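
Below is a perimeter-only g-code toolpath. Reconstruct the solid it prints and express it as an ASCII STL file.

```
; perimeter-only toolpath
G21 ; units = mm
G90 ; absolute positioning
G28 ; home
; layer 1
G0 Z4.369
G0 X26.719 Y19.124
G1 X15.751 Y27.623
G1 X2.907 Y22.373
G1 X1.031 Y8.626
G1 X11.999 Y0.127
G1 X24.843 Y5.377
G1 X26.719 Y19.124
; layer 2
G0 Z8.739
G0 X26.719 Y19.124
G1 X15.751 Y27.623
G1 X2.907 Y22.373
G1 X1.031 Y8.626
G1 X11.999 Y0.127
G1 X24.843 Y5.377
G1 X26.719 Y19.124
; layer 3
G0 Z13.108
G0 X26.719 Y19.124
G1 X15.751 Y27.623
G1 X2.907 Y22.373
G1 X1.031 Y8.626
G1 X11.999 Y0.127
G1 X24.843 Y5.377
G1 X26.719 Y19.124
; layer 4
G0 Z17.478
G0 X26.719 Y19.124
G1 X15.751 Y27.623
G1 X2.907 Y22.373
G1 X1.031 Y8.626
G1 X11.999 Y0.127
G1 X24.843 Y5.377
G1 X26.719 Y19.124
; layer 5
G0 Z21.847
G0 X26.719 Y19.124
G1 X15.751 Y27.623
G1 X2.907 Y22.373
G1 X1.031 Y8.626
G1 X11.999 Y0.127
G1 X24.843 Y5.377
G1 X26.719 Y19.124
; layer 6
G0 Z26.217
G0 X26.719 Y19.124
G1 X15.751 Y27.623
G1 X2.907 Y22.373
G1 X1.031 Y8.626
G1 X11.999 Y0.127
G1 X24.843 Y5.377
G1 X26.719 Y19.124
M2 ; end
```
solid part
  facet normal 0.0000 0.0000 -1.0000
    outer loop
      vertex 2.907 22.373 0.000
      vertex 15.751 27.623 0.000
      vertex 26.719 19.124 0.000
    endloop
  endfacet
  facet normal 0.0000 0.0000 -1.0000
    outer loop
      vertex 1.031 8.626 0.000
      vertex 2.907 22.373 0.000
      vertex 26.719 19.124 0.000
    endloop
  endfacet
  facet normal 0.0000 0.0000 -1.0000
    outer loop
      vertex 11.999 0.127 0.000
      vertex 1.031 8.626 0.000
      vertex 26.719 19.124 0.000
    endloop
  endfacet
  facet normal 0.0000 0.0000 -1.0000
    outer loop
      vertex 24.843 5.377 0.000
      vertex 11.999 0.127 0.000
      vertex 26.719 19.124 0.000
    endloop
  endfacet
  facet normal 0.0000 0.0000 1.0000
    outer loop
      vertex 26.719 19.124 26.217
      vertex 15.751 27.623 26.217
      vertex 2.907 22.373 26.217
    endloop
  endfacet
  facet normal 0.0000 0.0000 1.0000
    outer loop
      vertex 26.719 19.124 26.217
      vertex 2.907 22.373 26.217
      vertex 1.031 8.626 26.217
    endloop
  endfacet
  facet normal 0.0000 0.0000 1.0000
    outer loop
      vertex 26.719 19.124 26.217
      vertex 1.031 8.626 26.217
      vertex 11.999 0.127 26.217
    endloop
  endfacet
  facet normal 0.0000 0.0000 1.0000
    outer loop
      vertex 26.719 19.124 26.217
      vertex 11.999 0.127 26.217
      vertex 24.843 5.377 26.217
    endloop
  endfacet
  facet normal 0.6125 0.7905 0.0000
    outer loop
      vertex 26.719 19.124 0.000
      vertex 15.751 27.623 0.000
      vertex 15.751 27.623 26.217
    endloop
  endfacet
  facet normal 0.6125 0.7905 0.0000
    outer loop
      vertex 26.719 19.124 0.000
      vertex 15.751 27.623 26.217
      vertex 26.719 19.124 26.217
    endloop
  endfacet
  facet normal -0.3784 0.9257 0.0000
    outer loop
      vertex 15.751 27.623 0.000
      vertex 2.907 22.373 0.000
      vertex 2.907 22.373 26.217
    endloop
  endfacet
  facet normal -0.3784 0.9257 0.0000
    outer loop
      vertex 15.751 27.623 0.000
      vertex 2.907 22.373 26.217
      vertex 15.751 27.623 26.217
    endloop
  endfacet
  facet normal -0.9908 0.1352 0.0000
    outer loop
      vertex 2.907 22.373 0.000
      vertex 1.031 8.626 0.000
      vertex 1.031 8.626 26.217
    endloop
  endfacet
  facet normal -0.9908 0.1352 0.0000
    outer loop
      vertex 2.907 22.373 0.000
      vertex 1.031 8.626 26.217
      vertex 2.907 22.373 26.217
    endloop
  endfacet
  facet normal -0.6125 -0.7905 0.0000
    outer loop
      vertex 1.031 8.626 0.000
      vertex 11.999 0.127 0.000
      vertex 11.999 0.127 26.217
    endloop
  endfacet
  facet normal -0.6125 -0.7905 0.0000
    outer loop
      vertex 1.031 8.626 0.000
      vertex 11.999 0.127 26.217
      vertex 1.031 8.626 26.217
    endloop
  endfacet
  facet normal 0.3784 -0.9257 0.0000
    outer loop
      vertex 11.999 0.127 0.000
      vertex 24.843 5.377 0.000
      vertex 24.843 5.377 26.217
    endloop
  endfacet
  facet normal 0.3784 -0.9257 0.0000
    outer loop
      vertex 11.999 0.127 0.000
      vertex 24.843 5.377 26.217
      vertex 11.999 0.127 26.217
    endloop
  endfacet
  facet normal 0.9908 -0.1352 0.0000
    outer loop
      vertex 24.843 5.377 0.000
      vertex 26.719 19.124 0.000
      vertex 26.719 19.124 26.217
    endloop
  endfacet
  facet normal 0.9908 -0.1352 0.0000
    outer loop
      vertex 24.843 5.377 0.000
      vertex 26.719 19.124 26.217
      vertex 24.843 5.377 26.217
    endloop
  endfacet
endsolid part

The G0 Z moves step by Δz≈4.369 mm. Every layer's G1 loop is the same polygon, so the solid is a straight extrusion of it from z=0 to z≈26.2. Closing with flat bottom and top caps and triangulating gives 20 facets — a regular 6-sided prism (a cylinder approximated with 6 flat sides), circumscribed radius ≈ 13.9 mm, height ≈ 26.2 mm.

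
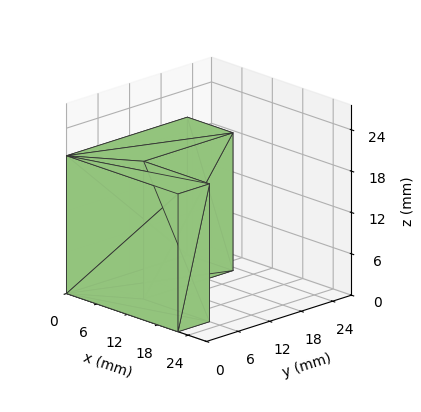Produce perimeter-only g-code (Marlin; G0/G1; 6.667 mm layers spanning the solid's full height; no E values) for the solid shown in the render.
Reading the render: the shape is an L-shaped prism: outer 22 × 23 mm, arm thicknesses ≈ 6 mm (horizontal) and 9 mm (vertical), extruded 20 mm in z (dimensions read to the nearest mm from the axis ticks). For the g-code, the solid's height is divided into equal slices at the stated Δz and each level perimeter traced with G1 moves after a G0 lift.

; perimeter-only toolpath
G21 ; units = mm
G90 ; absolute positioning
G28 ; home
; layer 1
G0 Z6.667
G0 X0.000 Y0.000
G1 X22.000 Y0.000
G1 X22.000 Y6.000
G1 X9.000 Y6.000
G1 X9.000 Y23.000
G1 X0.000 Y23.000
G1 X0.000 Y0.000
; layer 2
G0 Z13.333
G0 X0.000 Y0.000
G1 X22.000 Y0.000
G1 X22.000 Y6.000
G1 X9.000 Y6.000
G1 X9.000 Y23.000
G1 X0.000 Y23.000
G1 X0.000 Y0.000
; layer 3
G0 Z20.000
G0 X0.000 Y0.000
G1 X22.000 Y0.000
G1 X22.000 Y6.000
G1 X9.000 Y6.000
G1 X9.000 Y23.000
G1 X0.000 Y23.000
G1 X0.000 Y0.000
M2 ; end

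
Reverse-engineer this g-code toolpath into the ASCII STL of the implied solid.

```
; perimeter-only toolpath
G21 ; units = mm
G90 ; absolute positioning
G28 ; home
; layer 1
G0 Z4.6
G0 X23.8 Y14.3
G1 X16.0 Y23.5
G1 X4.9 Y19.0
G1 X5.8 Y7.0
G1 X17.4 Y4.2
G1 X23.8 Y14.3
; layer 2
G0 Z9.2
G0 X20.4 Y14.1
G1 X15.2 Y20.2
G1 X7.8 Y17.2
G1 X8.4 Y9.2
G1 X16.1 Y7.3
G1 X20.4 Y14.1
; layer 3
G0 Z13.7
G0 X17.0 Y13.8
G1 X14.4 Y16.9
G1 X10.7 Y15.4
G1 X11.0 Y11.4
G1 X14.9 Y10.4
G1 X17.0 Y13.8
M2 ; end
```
solid part
  facet normal 0.0000 0.0000 -1.0000
    outer loop
      vertex 2.0 20.8 0.0
      vertex 16.8 26.8 0.0
      vertex 27.2 14.6 0.0
    endloop
  endfacet
  facet normal 0.0000 0.0000 -1.0000
    outer loop
      vertex 3.2 4.8 0.0
      vertex 2.0 20.8 0.0
      vertex 27.2 14.6 0.0
    endloop
  endfacet
  facet normal 0.0000 0.0000 -1.0000
    outer loop
      vertex 18.7 1.0 0.0
      vertex 3.2 4.8 0.0
      vertex 27.2 14.6 0.0
    endloop
  endfacet
  facet normal 0.6523 0.5560 0.5151
    outer loop
      vertex 27.2 14.6 0.0
      vertex 16.8 26.8 0.0
      vertex 13.6 13.6 18.3
    endloop
  endfacet
  facet normal -0.3218 0.7937 0.5162
    outer loop
      vertex 16.8 26.8 0.0
      vertex 2.0 20.8 0.0
      vertex 13.6 13.6 18.3
    endloop
  endfacet
  facet normal -0.8541 -0.0641 0.5162
    outer loop
      vertex 2.0 20.8 0.0
      vertex 3.2 4.8 0.0
      vertex 13.6 13.6 18.3
    endloop
  endfacet
  facet normal -0.2040 -0.8320 0.5160
    outer loop
      vertex 3.2 4.8 0.0
      vertex 18.7 1.0 0.0
      vertex 13.6 13.6 18.3
    endloop
  endfacet
  facet normal 0.7268 -0.4542 0.5153
    outer loop
      vertex 18.7 1.0 0.0
      vertex 27.2 14.6 0.0
      vertex 13.6 13.6 18.3
    endloop
  endfacet
endsolid part

The G0 Z moves step by Δz≈4.6 mm. The G1 loops shrink linearly with z, so the solid tapers from its base footprint up to z≈18.3. Closing with a flat bottom cap and the tapered top and triangulating gives 8 facets — a regular 5-sided pyramid, base circumscribed radius ≈ 13.6 mm, apex at z ≈ 18.3 mm.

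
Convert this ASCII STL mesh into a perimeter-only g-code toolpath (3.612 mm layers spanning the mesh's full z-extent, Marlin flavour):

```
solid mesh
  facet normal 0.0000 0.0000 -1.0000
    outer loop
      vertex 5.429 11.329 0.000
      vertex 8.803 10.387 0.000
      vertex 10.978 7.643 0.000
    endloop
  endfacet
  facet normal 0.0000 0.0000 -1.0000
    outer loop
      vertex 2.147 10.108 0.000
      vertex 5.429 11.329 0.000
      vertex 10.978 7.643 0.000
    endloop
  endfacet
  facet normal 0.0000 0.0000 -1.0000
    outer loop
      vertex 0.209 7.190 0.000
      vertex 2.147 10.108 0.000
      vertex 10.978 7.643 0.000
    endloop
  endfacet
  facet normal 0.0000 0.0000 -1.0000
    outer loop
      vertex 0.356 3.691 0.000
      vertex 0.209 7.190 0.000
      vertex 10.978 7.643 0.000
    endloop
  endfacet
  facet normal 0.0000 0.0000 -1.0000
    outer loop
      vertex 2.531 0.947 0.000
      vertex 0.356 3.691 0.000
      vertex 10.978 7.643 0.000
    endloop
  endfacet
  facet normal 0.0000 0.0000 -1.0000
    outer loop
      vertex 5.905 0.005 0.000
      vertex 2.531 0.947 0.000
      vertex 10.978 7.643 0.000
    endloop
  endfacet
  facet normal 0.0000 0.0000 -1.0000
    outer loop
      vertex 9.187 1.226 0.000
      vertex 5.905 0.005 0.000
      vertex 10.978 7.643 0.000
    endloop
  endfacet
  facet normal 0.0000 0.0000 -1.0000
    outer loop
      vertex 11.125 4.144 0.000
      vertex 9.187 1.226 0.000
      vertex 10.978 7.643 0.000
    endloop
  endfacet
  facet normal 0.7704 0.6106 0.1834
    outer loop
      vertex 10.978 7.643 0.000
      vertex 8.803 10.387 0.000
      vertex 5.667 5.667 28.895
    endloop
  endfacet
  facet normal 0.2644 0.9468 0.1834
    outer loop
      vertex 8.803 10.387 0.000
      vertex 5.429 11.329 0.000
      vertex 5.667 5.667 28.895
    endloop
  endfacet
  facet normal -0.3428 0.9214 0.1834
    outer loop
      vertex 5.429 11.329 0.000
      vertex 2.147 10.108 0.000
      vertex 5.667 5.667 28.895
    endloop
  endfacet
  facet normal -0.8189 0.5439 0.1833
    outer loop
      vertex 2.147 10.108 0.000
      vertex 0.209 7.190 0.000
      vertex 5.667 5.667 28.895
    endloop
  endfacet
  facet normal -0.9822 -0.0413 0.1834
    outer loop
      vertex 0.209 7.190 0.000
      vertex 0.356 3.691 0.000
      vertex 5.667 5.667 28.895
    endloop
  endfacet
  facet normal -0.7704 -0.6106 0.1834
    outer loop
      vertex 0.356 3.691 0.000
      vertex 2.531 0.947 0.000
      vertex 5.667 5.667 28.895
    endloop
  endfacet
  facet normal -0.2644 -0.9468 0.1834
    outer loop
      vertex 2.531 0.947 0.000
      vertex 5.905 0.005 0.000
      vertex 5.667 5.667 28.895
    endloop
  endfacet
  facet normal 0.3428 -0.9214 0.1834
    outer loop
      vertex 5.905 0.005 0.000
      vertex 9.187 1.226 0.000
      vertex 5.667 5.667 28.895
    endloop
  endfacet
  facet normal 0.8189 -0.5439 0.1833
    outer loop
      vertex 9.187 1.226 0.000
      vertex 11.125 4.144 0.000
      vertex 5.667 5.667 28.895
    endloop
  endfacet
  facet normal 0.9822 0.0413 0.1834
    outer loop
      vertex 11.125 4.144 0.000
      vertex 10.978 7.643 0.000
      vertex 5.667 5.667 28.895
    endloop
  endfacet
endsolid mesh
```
; perimeter-only toolpath
G21 ; units = mm
G90 ; absolute positioning
G28 ; home
; layer 1
G0 Z3.612
G0 X10.314 Y7.396
G1 X8.411 Y9.797
G1 X5.459 Y10.621
G1 X2.587 Y9.553
G1 X0.891 Y7.000
G1 X1.020 Y3.938
G1 X2.923 Y1.537
G1 X5.875 Y0.713
G1 X8.747 Y1.781
G1 X10.443 Y4.334
G1 X10.314 Y7.396
; layer 2
G0 Z7.224
G0 X9.650 Y7.149
G1 X8.019 Y9.207
G1 X5.489 Y9.914
G1 X3.027 Y8.998
G1 X1.573 Y6.809
G1 X1.684 Y4.185
G1 X3.315 Y2.127
G1 X5.845 Y1.420
G1 X8.307 Y2.336
G1 X9.761 Y4.525
G1 X9.650 Y7.149
; layer 3
G0 Z10.836
G0 X8.986 Y6.902
G1 X7.627 Y8.617
G1 X5.518 Y9.206
G1 X3.467 Y8.443
G1 X2.256 Y6.619
G1 X2.348 Y4.432
G1 X3.707 Y2.717
G1 X5.816 Y2.128
G1 X7.867 Y2.891
G1 X9.078 Y4.715
G1 X8.986 Y6.902
; layer 4
G0 Z14.447
G0 X8.322 Y6.655
G1 X7.235 Y8.027
G1 X5.548 Y8.498
G1 X3.907 Y7.888
G1 X2.938 Y6.428
G1 X3.011 Y4.679
G1 X4.099 Y3.307
G1 X5.786 Y2.836
G1 X7.427 Y3.446
G1 X8.396 Y4.905
G1 X8.322 Y6.655
; layer 5
G0 Z18.059
G0 X7.659 Y6.408
G1 X6.843 Y7.437
G1 X5.578 Y7.790
G1 X4.347 Y7.332
G1 X3.620 Y6.238
G1 X3.675 Y4.926
G1 X4.491 Y3.897
G1 X5.756 Y3.544
G1 X6.987 Y4.002
G1 X7.714 Y5.096
G1 X7.659 Y6.408
; layer 6
G0 Z21.671
G0 X6.995 Y6.161
G1 X6.451 Y6.847
G1 X5.607 Y7.082
G1 X4.787 Y6.777
G1 X4.302 Y6.048
G1 X4.339 Y5.173
G1 X4.883 Y4.487
G1 X5.726 Y4.251
G1 X6.547 Y4.557
G1 X7.031 Y5.286
G1 X6.995 Y6.161
; layer 7
G0 Z25.283
G0 X6.331 Y5.914
G1 X6.059 Y6.257
G1 X5.637 Y6.375
G1 X5.227 Y6.222
G1 X4.985 Y5.857
G1 X5.003 Y5.420
G1 X5.275 Y5.077
G1 X5.697 Y4.959
G1 X6.107 Y5.112
G1 X6.349 Y5.477
G1 X6.331 Y5.914
M2 ; end

The solid is a regular 10-sided pyramid, base circumscribed radius ≈ 5.67 mm, apex at z ≈ 28.9 mm. Slicing at Δz = 3.612 mm — 8 equal slices spanning the solid's height, so layer i sits at z = i·h/8 — gives 7 non-empty perimeters. Each is a 10-segment closed polygon; G0 lifts to the layer z and rapids to the start vertex, then G1 traces the edges. The cross-section shrinks linearly with z (the slice at the apex is degenerate and omitted).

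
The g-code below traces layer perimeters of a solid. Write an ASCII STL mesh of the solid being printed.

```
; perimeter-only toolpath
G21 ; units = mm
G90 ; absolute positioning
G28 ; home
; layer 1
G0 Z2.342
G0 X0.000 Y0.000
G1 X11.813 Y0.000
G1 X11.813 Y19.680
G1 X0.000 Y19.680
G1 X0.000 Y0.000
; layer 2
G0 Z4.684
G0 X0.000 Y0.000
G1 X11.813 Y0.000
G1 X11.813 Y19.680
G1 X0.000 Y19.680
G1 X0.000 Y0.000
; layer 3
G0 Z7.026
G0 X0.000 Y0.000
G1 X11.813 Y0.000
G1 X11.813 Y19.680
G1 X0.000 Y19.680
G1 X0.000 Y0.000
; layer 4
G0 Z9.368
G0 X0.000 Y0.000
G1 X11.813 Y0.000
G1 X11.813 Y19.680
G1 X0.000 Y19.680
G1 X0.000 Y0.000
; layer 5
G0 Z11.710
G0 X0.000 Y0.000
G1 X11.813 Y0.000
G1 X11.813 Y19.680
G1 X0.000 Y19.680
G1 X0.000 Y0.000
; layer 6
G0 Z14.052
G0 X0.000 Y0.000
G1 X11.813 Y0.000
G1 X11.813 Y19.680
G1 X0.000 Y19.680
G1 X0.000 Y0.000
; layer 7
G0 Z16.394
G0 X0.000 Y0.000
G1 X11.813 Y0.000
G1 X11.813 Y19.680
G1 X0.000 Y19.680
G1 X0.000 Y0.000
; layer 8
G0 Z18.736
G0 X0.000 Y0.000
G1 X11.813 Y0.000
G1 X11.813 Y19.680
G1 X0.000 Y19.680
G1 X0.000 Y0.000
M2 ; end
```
solid part
  facet normal 0.0000 0.0000 -1.0000
    outer loop
      vertex 11.813 19.680 0.000
      vertex 11.813 0.000 0.000
      vertex 0.000 0.000 0.000
    endloop
  endfacet
  facet normal 0.0000 0.0000 -1.0000
    outer loop
      vertex 0.000 19.680 0.000
      vertex 11.813 19.680 0.000
      vertex 0.000 0.000 0.000
    endloop
  endfacet
  facet normal 0.0000 0.0000 1.0000
    outer loop
      vertex 0.000 0.000 18.736
      vertex 11.813 0.000 18.736
      vertex 11.813 19.680 18.736
    endloop
  endfacet
  facet normal 0.0000 0.0000 1.0000
    outer loop
      vertex 0.000 0.000 18.736
      vertex 11.813 19.680 18.736
      vertex 0.000 19.680 18.736
    endloop
  endfacet
  facet normal 0.0000 -1.0000 0.0000
    outer loop
      vertex 0.000 0.000 0.000
      vertex 11.813 0.000 0.000
      vertex 11.813 0.000 18.736
    endloop
  endfacet
  facet normal 0.0000 -1.0000 0.0000
    outer loop
      vertex 0.000 0.000 0.000
      vertex 11.813 0.000 18.736
      vertex 0.000 0.000 18.736
    endloop
  endfacet
  facet normal 0.0000 1.0000 0.0000
    outer loop
      vertex 11.813 19.680 18.736
      vertex 11.813 19.680 0.000
      vertex 0.000 19.680 0.000
    endloop
  endfacet
  facet normal 0.0000 1.0000 0.0000
    outer loop
      vertex 0.000 19.680 18.736
      vertex 11.813 19.680 18.736
      vertex 0.000 19.680 0.000
    endloop
  endfacet
  facet normal -1.0000 0.0000 0.0000
    outer loop
      vertex 0.000 19.680 18.736
      vertex 0.000 19.680 0.000
      vertex 0.000 0.000 0.000
    endloop
  endfacet
  facet normal -1.0000 0.0000 0.0000
    outer loop
      vertex 0.000 0.000 18.736
      vertex 0.000 19.680 18.736
      vertex 0.000 0.000 0.000
    endloop
  endfacet
  facet normal 1.0000 0.0000 0.0000
    outer loop
      vertex 11.813 0.000 0.000
      vertex 11.813 19.680 0.000
      vertex 11.813 19.680 18.736
    endloop
  endfacet
  facet normal 1.0000 0.0000 0.0000
    outer loop
      vertex 11.813 0.000 0.000
      vertex 11.813 19.680 18.736
      vertex 11.813 0.000 18.736
    endloop
  endfacet
endsolid part

The G0 Z moves step by Δz≈2.342 mm. Every layer's G1 loop is the same polygon, so the solid is a straight extrusion of it from z=0 to z≈18.7. Closing with flat bottom and top caps and triangulating gives 12 facets — a rectangular box, roughly 11.8 × 19.7 mm footprint and 18.7 mm tall.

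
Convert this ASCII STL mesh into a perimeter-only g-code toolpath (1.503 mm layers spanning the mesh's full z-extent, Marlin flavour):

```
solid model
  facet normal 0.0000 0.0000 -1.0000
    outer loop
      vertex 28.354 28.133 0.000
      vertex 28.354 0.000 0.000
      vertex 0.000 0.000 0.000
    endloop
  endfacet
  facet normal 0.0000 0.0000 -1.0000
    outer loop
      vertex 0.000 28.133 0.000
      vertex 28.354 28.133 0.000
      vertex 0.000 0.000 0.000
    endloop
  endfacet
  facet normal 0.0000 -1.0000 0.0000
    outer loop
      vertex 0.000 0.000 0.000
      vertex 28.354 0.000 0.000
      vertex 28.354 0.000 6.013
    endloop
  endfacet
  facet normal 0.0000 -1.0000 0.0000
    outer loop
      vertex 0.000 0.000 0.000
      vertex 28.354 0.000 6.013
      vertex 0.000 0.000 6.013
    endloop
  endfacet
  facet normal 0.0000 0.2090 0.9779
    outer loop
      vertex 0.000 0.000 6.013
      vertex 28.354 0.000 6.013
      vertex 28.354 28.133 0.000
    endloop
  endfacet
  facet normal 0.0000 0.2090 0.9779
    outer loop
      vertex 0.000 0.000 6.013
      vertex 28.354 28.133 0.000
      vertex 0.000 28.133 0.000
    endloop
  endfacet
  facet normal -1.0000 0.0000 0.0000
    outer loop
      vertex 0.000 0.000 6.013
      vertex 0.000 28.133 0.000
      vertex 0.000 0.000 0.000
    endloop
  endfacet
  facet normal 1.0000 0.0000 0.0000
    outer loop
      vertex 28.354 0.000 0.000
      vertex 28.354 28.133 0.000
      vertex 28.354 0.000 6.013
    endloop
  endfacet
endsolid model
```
; perimeter-only toolpath
G21 ; units = mm
G90 ; absolute positioning
G28 ; home
; layer 1
G0 Z1.503
G0 X0.000 Y0.000
G1 X28.354 Y0.000
G1 X28.354 Y21.100
G1 X0.000 Y21.100
G1 X0.000 Y0.000
; layer 2
G0 Z3.006
G0 X0.000 Y0.000
G1 X28.354 Y0.000
G1 X28.354 Y14.066
G1 X0.000 Y14.066
G1 X0.000 Y0.000
; layer 3
G0 Z4.510
G0 X0.000 Y0.000
G1 X28.354 Y0.000
G1 X28.354 Y7.033
G1 X0.000 Y7.033
G1 X0.000 Y0.000
M2 ; end

The solid is a wedge (ramp): 28.4 × 28.1 mm base, rising to 6.01 mm along the y=0 edge and sloping linearly to z=0 at y=28.1. Slicing at Δz = 1.503 mm — 4 equal slices spanning the solid's height, so layer i sits at z = i·h/4 — gives 3 non-empty perimeters. Each is a 4-segment closed polygon; G0 lifts to the layer z and rapids to the start vertex, then G1 traces the edges. The cross-section shrinks linearly with z (the slice at the apex is degenerate and omitted).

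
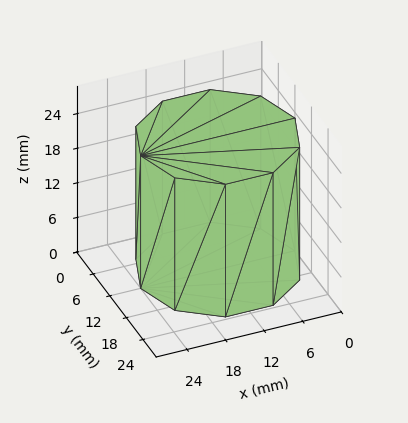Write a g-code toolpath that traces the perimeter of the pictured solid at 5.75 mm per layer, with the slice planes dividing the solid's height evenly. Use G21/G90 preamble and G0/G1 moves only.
Reading the render: the shape is a regular 10-sided prism (a cylinder approximated with 10 flat sides), circumscribed radius ≈ 12 mm, height ≈ 23 mm (dimensions read to the nearest mm from the axis ticks). For the g-code, the solid's height is divided into equal slices at the stated Δz and each level perimeter traced with G1 moves after a G0 lift.

; perimeter-only toolpath
G21 ; units = mm
G90 ; absolute positioning
G28 ; home
; layer 1
G0 Z5.75
G0 X24.00 Y12.00
G1 X21.71 Y19.05
G1 X15.71 Y23.41
G1 X8.29 Y23.41
G1 X2.29 Y19.05
G1 X0.00 Y12.00
G1 X2.29 Y4.95
G1 X8.29 Y0.59
G1 X15.71 Y0.59
G1 X21.71 Y4.95
G1 X24.00 Y12.00
; layer 2
G0 Z11.50
G0 X24.00 Y12.00
G1 X21.71 Y19.05
G1 X15.71 Y23.41
G1 X8.29 Y23.41
G1 X2.29 Y19.05
G1 X0.00 Y12.00
G1 X2.29 Y4.95
G1 X8.29 Y0.59
G1 X15.71 Y0.59
G1 X21.71 Y4.95
G1 X24.00 Y12.00
; layer 3
G0 Z17.25
G0 X24.00 Y12.00
G1 X21.71 Y19.05
G1 X15.71 Y23.41
G1 X8.29 Y23.41
G1 X2.29 Y19.05
G1 X0.00 Y12.00
G1 X2.29 Y4.95
G1 X8.29 Y0.59
G1 X15.71 Y0.59
G1 X21.71 Y4.95
G1 X24.00 Y12.00
; layer 4
G0 Z23.00
G0 X24.00 Y12.00
G1 X21.71 Y19.05
G1 X15.71 Y23.41
G1 X8.29 Y23.41
G1 X2.29 Y19.05
G1 X0.00 Y12.00
G1 X2.29 Y4.95
G1 X8.29 Y0.59
G1 X15.71 Y0.59
G1 X21.71 Y4.95
G1 X24.00 Y12.00
M2 ; end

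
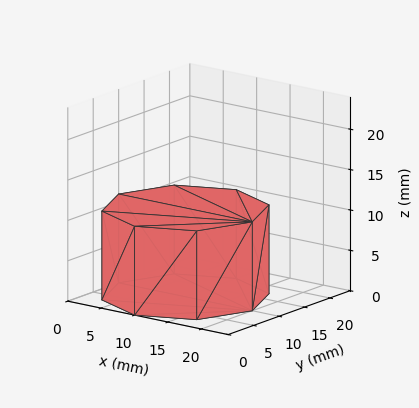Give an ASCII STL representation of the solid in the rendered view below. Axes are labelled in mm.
Reading the render: the shape is a regular 8-sided prism (a cylinder approximated with 8 flat sides), circumscribed radius ≈ 10 mm, height ≈ 11 mm (dimensions read to the nearest mm from the axis ticks). For the STL, each face is triangulated and given an outward normal.

solid part
  facet normal 0.0000 0.0000 -1.0000
    outer loop
      vertex 10.0 20.0 0.0
      vertex 17.1 17.1 0.0
      vertex 20.0 10.0 0.0
    endloop
  endfacet
  facet normal 0.0000 0.0000 -1.0000
    outer loop
      vertex 2.9 17.1 0.0
      vertex 10.0 20.0 0.0
      vertex 20.0 10.0 0.0
    endloop
  endfacet
  facet normal 0.0000 0.0000 -1.0000
    outer loop
      vertex 0.0 10.0 0.0
      vertex 2.9 17.1 0.0
      vertex 20.0 10.0 0.0
    endloop
  endfacet
  facet normal 0.0000 0.0000 -1.0000
    outer loop
      vertex 2.9 2.9 0.0
      vertex 0.0 10.0 0.0
      vertex 20.0 10.0 0.0
    endloop
  endfacet
  facet normal 0.0000 0.0000 -1.0000
    outer loop
      vertex 10.0 0.0 0.0
      vertex 2.9 2.9 0.0
      vertex 20.0 10.0 0.0
    endloop
  endfacet
  facet normal 0.0000 0.0000 -1.0000
    outer loop
      vertex 17.1 2.9 0.0
      vertex 10.0 0.0 0.0
      vertex 20.0 10.0 0.0
    endloop
  endfacet
  facet normal 0.0000 0.0000 1.0000
    outer loop
      vertex 20.0 10.0 11.0
      vertex 17.1 17.1 11.0
      vertex 10.0 20.0 11.0
    endloop
  endfacet
  facet normal 0.0000 0.0000 1.0000
    outer loop
      vertex 20.0 10.0 11.0
      vertex 10.0 20.0 11.0
      vertex 2.9 17.1 11.0
    endloop
  endfacet
  facet normal 0.0000 0.0000 1.0000
    outer loop
      vertex 20.0 10.0 11.0
      vertex 2.9 17.1 11.0
      vertex 0.0 10.0 11.0
    endloop
  endfacet
  facet normal 0.0000 0.0000 1.0000
    outer loop
      vertex 20.0 10.0 11.0
      vertex 0.0 10.0 11.0
      vertex 2.9 2.9 11.0
    endloop
  endfacet
  facet normal 0.0000 0.0000 1.0000
    outer loop
      vertex 20.0 10.0 11.0
      vertex 2.9 2.9 11.0
      vertex 10.0 0.0 11.0
    endloop
  endfacet
  facet normal 0.0000 0.0000 1.0000
    outer loop
      vertex 20.0 10.0 11.0
      vertex 10.0 0.0 11.0
      vertex 17.1 2.9 11.0
    endloop
  endfacet
  facet normal 0.9258 0.3781 0.0000
    outer loop
      vertex 20.0 10.0 0.0
      vertex 17.1 17.1 0.0
      vertex 17.1 17.1 11.0
    endloop
  endfacet
  facet normal 0.9258 0.3781 0.0000
    outer loop
      vertex 20.0 10.0 0.0
      vertex 17.1 17.1 11.0
      vertex 20.0 10.0 11.0
    endloop
  endfacet
  facet normal 0.3781 0.9258 0.0000
    outer loop
      vertex 17.1 17.1 0.0
      vertex 10.0 20.0 0.0
      vertex 10.0 20.0 11.0
    endloop
  endfacet
  facet normal 0.3781 0.9258 0.0000
    outer loop
      vertex 17.1 17.1 0.0
      vertex 10.0 20.0 11.0
      vertex 17.1 17.1 11.0
    endloop
  endfacet
  facet normal -0.3781 0.9258 0.0000
    outer loop
      vertex 10.0 20.0 0.0
      vertex 2.9 17.1 0.0
      vertex 2.9 17.1 11.0
    endloop
  endfacet
  facet normal -0.3781 0.9258 0.0000
    outer loop
      vertex 10.0 20.0 0.0
      vertex 2.9 17.1 11.0
      vertex 10.0 20.0 11.0
    endloop
  endfacet
  facet normal -0.9258 0.3781 0.0000
    outer loop
      vertex 2.9 17.1 0.0
      vertex 0.0 10.0 0.0
      vertex 0.0 10.0 11.0
    endloop
  endfacet
  facet normal -0.9258 0.3781 0.0000
    outer loop
      vertex 2.9 17.1 0.0
      vertex 0.0 10.0 11.0
      vertex 2.9 17.1 11.0
    endloop
  endfacet
  facet normal -0.9258 -0.3781 0.0000
    outer loop
      vertex 0.0 10.0 0.0
      vertex 2.9 2.9 0.0
      vertex 2.9 2.9 11.0
    endloop
  endfacet
  facet normal -0.9258 -0.3781 0.0000
    outer loop
      vertex 0.0 10.0 0.0
      vertex 2.9 2.9 11.0
      vertex 0.0 10.0 11.0
    endloop
  endfacet
  facet normal -0.3781 -0.9258 0.0000
    outer loop
      vertex 2.9 2.9 0.0
      vertex 10.0 0.0 0.0
      vertex 10.0 0.0 11.0
    endloop
  endfacet
  facet normal -0.3781 -0.9258 0.0000
    outer loop
      vertex 2.9 2.9 0.0
      vertex 10.0 0.0 11.0
      vertex 2.9 2.9 11.0
    endloop
  endfacet
  facet normal 0.3781 -0.9258 0.0000
    outer loop
      vertex 10.0 0.0 0.0
      vertex 17.1 2.9 0.0
      vertex 17.1 2.9 11.0
    endloop
  endfacet
  facet normal 0.3781 -0.9258 0.0000
    outer loop
      vertex 10.0 0.0 0.0
      vertex 17.1 2.9 11.0
      vertex 10.0 0.0 11.0
    endloop
  endfacet
  facet normal 0.9258 -0.3781 0.0000
    outer loop
      vertex 17.1 2.9 0.0
      vertex 20.0 10.0 0.0
      vertex 20.0 10.0 11.0
    endloop
  endfacet
  facet normal 0.9258 -0.3781 0.0000
    outer loop
      vertex 17.1 2.9 0.0
      vertex 20.0 10.0 11.0
      vertex 17.1 2.9 11.0
    endloop
  endfacet
endsolid part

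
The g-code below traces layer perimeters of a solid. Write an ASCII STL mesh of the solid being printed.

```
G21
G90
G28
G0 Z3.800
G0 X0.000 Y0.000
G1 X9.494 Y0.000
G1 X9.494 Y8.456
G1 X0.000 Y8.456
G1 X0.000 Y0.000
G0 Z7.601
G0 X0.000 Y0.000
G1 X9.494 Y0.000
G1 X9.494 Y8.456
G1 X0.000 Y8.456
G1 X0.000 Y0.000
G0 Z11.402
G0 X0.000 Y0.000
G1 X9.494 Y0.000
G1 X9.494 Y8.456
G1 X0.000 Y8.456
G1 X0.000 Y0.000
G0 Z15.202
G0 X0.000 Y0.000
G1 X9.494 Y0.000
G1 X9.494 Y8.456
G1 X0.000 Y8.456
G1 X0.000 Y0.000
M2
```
solid part
  facet normal 0.0000 0.0000 -1.0000
    outer loop
      vertex 9.494 8.456 0.000
      vertex 9.494 0.000 0.000
      vertex 0.000 0.000 0.000
    endloop
  endfacet
  facet normal 0.0000 0.0000 -1.0000
    outer loop
      vertex 0.000 8.456 0.000
      vertex 9.494 8.456 0.000
      vertex 0.000 0.000 0.000
    endloop
  endfacet
  facet normal 0.0000 0.0000 1.0000
    outer loop
      vertex 0.000 0.000 15.202
      vertex 9.494 0.000 15.202
      vertex 9.494 8.456 15.202
    endloop
  endfacet
  facet normal 0.0000 0.0000 1.0000
    outer loop
      vertex 0.000 0.000 15.202
      vertex 9.494 8.456 15.202
      vertex 0.000 8.456 15.202
    endloop
  endfacet
  facet normal 0.0000 -1.0000 0.0000
    outer loop
      vertex 0.000 0.000 0.000
      vertex 9.494 0.000 0.000
      vertex 9.494 0.000 15.202
    endloop
  endfacet
  facet normal 0.0000 -1.0000 0.0000
    outer loop
      vertex 0.000 0.000 0.000
      vertex 9.494 0.000 15.202
      vertex 0.000 0.000 15.202
    endloop
  endfacet
  facet normal 0.0000 1.0000 0.0000
    outer loop
      vertex 9.494 8.456 15.202
      vertex 9.494 8.456 0.000
      vertex 0.000 8.456 0.000
    endloop
  endfacet
  facet normal 0.0000 1.0000 0.0000
    outer loop
      vertex 0.000 8.456 15.202
      vertex 9.494 8.456 15.202
      vertex 0.000 8.456 0.000
    endloop
  endfacet
  facet normal -1.0000 0.0000 0.0000
    outer loop
      vertex 0.000 8.456 15.202
      vertex 0.000 8.456 0.000
      vertex 0.000 0.000 0.000
    endloop
  endfacet
  facet normal -1.0000 0.0000 0.0000
    outer loop
      vertex 0.000 0.000 15.202
      vertex 0.000 8.456 15.202
      vertex 0.000 0.000 0.000
    endloop
  endfacet
  facet normal 1.0000 0.0000 0.0000
    outer loop
      vertex 9.494 0.000 0.000
      vertex 9.494 8.456 0.000
      vertex 9.494 8.456 15.202
    endloop
  endfacet
  facet normal 1.0000 0.0000 0.0000
    outer loop
      vertex 9.494 0.000 0.000
      vertex 9.494 8.456 15.202
      vertex 9.494 0.000 15.202
    endloop
  endfacet
endsolid part

The G0 Z moves step by Δz≈3.800 mm. Every layer's G1 loop is the same polygon, so the solid is a straight extrusion of it from z=0 to z≈15.2. Closing with flat bottom and top caps and triangulating gives 12 facets — a rectangular box, roughly 9.49 × 8.46 mm footprint and 15.2 mm tall.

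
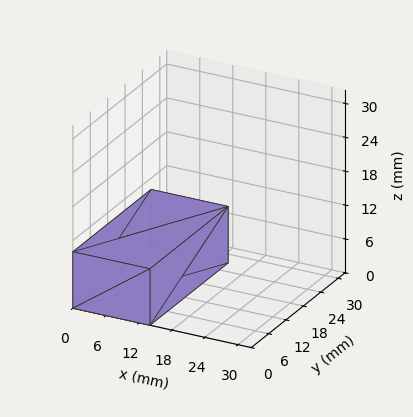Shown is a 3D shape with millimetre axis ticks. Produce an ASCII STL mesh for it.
Reading the render: the shape is a rectangular box, roughly 14 × 27 mm footprint and 10 mm tall (dimensions read to the nearest mm from the axis ticks). For the STL, each face is triangulated and given an outward normal.

solid part
  facet normal 0.0000 0.0000 -1.0000
    outer loop
      vertex 14.00 27.00 0.00
      vertex 14.00 0.00 0.00
      vertex 0.00 0.00 0.00
    endloop
  endfacet
  facet normal 0.0000 0.0000 -1.0000
    outer loop
      vertex 0.00 27.00 0.00
      vertex 14.00 27.00 0.00
      vertex 0.00 0.00 0.00
    endloop
  endfacet
  facet normal 0.0000 0.0000 1.0000
    outer loop
      vertex 0.00 0.00 10.00
      vertex 14.00 0.00 10.00
      vertex 14.00 27.00 10.00
    endloop
  endfacet
  facet normal 0.0000 0.0000 1.0000
    outer loop
      vertex 0.00 0.00 10.00
      vertex 14.00 27.00 10.00
      vertex 0.00 27.00 10.00
    endloop
  endfacet
  facet normal 0.0000 -1.0000 0.0000
    outer loop
      vertex 0.00 0.00 0.00
      vertex 14.00 0.00 0.00
      vertex 14.00 0.00 10.00
    endloop
  endfacet
  facet normal 0.0000 -1.0000 0.0000
    outer loop
      vertex 0.00 0.00 0.00
      vertex 14.00 0.00 10.00
      vertex 0.00 0.00 10.00
    endloop
  endfacet
  facet normal 0.0000 1.0000 0.0000
    outer loop
      vertex 14.00 27.00 10.00
      vertex 14.00 27.00 0.00
      vertex 0.00 27.00 0.00
    endloop
  endfacet
  facet normal 0.0000 1.0000 0.0000
    outer loop
      vertex 0.00 27.00 10.00
      vertex 14.00 27.00 10.00
      vertex 0.00 27.00 0.00
    endloop
  endfacet
  facet normal -1.0000 0.0000 0.0000
    outer loop
      vertex 0.00 27.00 10.00
      vertex 0.00 27.00 0.00
      vertex 0.00 0.00 0.00
    endloop
  endfacet
  facet normal -1.0000 0.0000 0.0000
    outer loop
      vertex 0.00 0.00 10.00
      vertex 0.00 27.00 10.00
      vertex 0.00 0.00 0.00
    endloop
  endfacet
  facet normal 1.0000 0.0000 0.0000
    outer loop
      vertex 14.00 0.00 0.00
      vertex 14.00 27.00 0.00
      vertex 14.00 27.00 10.00
    endloop
  endfacet
  facet normal 1.0000 0.0000 0.0000
    outer loop
      vertex 14.00 0.00 0.00
      vertex 14.00 27.00 10.00
      vertex 14.00 0.00 10.00
    endloop
  endfacet
endsolid part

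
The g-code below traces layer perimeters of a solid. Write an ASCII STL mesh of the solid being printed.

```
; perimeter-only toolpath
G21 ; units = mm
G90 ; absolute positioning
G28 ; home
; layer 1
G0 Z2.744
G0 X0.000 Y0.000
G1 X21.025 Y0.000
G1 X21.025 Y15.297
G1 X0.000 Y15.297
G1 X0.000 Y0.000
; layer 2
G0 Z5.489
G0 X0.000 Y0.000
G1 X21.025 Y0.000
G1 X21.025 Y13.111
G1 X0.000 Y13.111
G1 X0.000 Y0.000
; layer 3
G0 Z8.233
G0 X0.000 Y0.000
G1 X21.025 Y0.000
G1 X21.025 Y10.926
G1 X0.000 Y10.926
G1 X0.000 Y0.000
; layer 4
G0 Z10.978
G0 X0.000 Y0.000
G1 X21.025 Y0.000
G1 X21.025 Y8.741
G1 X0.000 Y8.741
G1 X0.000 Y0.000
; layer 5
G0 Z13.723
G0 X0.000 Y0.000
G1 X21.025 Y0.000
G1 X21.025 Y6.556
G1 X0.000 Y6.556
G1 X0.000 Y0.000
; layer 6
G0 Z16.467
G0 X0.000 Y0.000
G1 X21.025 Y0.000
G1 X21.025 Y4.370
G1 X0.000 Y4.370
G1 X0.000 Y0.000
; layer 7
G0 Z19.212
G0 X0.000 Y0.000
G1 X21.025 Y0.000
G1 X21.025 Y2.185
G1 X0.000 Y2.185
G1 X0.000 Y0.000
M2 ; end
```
solid part
  facet normal 0.0000 0.0000 -1.0000
    outer loop
      vertex 21.025 17.482 0.000
      vertex 21.025 0.000 0.000
      vertex 0.000 0.000 0.000
    endloop
  endfacet
  facet normal 0.0000 0.0000 -1.0000
    outer loop
      vertex 0.000 17.482 0.000
      vertex 21.025 17.482 0.000
      vertex 0.000 0.000 0.000
    endloop
  endfacet
  facet normal 0.0000 -1.0000 0.0000
    outer loop
      vertex 0.000 0.000 0.000
      vertex 21.025 0.000 0.000
      vertex 21.025 0.000 21.956
    endloop
  endfacet
  facet normal 0.0000 -1.0000 0.0000
    outer loop
      vertex 0.000 0.000 0.000
      vertex 21.025 0.000 21.956
      vertex 0.000 0.000 21.956
    endloop
  endfacet
  facet normal 0.0000 0.7823 0.6229
    outer loop
      vertex 0.000 0.000 21.956
      vertex 21.025 0.000 21.956
      vertex 21.025 17.482 0.000
    endloop
  endfacet
  facet normal 0.0000 0.7823 0.6229
    outer loop
      vertex 0.000 0.000 21.956
      vertex 21.025 17.482 0.000
      vertex 0.000 17.482 0.000
    endloop
  endfacet
  facet normal -1.0000 0.0000 0.0000
    outer loop
      vertex 0.000 0.000 21.956
      vertex 0.000 17.482 0.000
      vertex 0.000 0.000 0.000
    endloop
  endfacet
  facet normal 1.0000 0.0000 0.0000
    outer loop
      vertex 21.025 0.000 0.000
      vertex 21.025 17.482 0.000
      vertex 21.025 0.000 21.956
    endloop
  endfacet
endsolid part

The G0 Z moves step by Δz≈2.744 mm. The G1 loops shrink linearly with z, so the solid tapers from its base footprint up to z≈22. Closing with a flat bottom cap and the tapered top and triangulating gives 8 facets — a wedge (ramp): 21 × 17.5 mm base, rising to 22 mm along the y=0 edge and sloping linearly to z=0 at y=17.5.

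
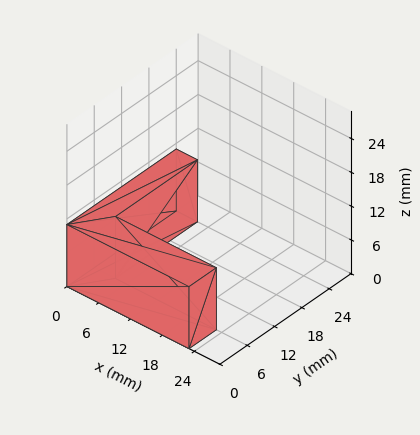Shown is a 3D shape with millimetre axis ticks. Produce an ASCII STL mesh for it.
Reading the render: the shape is an L-shaped prism: outer 23 × 24 mm, arm thicknesses ≈ 6 mm (horizontal) and 4 mm (vertical), extruded 11 mm in z (dimensions read to the nearest mm from the axis ticks). For the STL, each face is triangulated and given an outward normal.

solid part
  facet normal 0.0000 0.0000 -1.0000
    outer loop
      vertex 23.00 6.00 0.00
      vertex 23.00 0.00 0.00
      vertex 0.00 0.00 0.00
    endloop
  endfacet
  facet normal 0.0000 0.0000 -1.0000
    outer loop
      vertex 4.00 6.00 0.00
      vertex 23.00 6.00 0.00
      vertex 0.00 0.00 0.00
    endloop
  endfacet
  facet normal 0.0000 0.0000 -1.0000
    outer loop
      vertex 4.00 24.00 0.00
      vertex 4.00 6.00 0.00
      vertex 0.00 0.00 0.00
    endloop
  endfacet
  facet normal 0.0000 0.0000 -1.0000
    outer loop
      vertex 0.00 24.00 0.00
      vertex 4.00 24.00 0.00
      vertex 0.00 0.00 0.00
    endloop
  endfacet
  facet normal 0.0000 0.0000 1.0000
    outer loop
      vertex 0.00 0.00 11.00
      vertex 23.00 0.00 11.00
      vertex 23.00 6.00 11.00
    endloop
  endfacet
  facet normal 0.0000 0.0000 1.0000
    outer loop
      vertex 0.00 0.00 11.00
      vertex 23.00 6.00 11.00
      vertex 4.00 6.00 11.00
    endloop
  endfacet
  facet normal 0.0000 0.0000 1.0000
    outer loop
      vertex 0.00 0.00 11.00
      vertex 4.00 6.00 11.00
      vertex 4.00 24.00 11.00
    endloop
  endfacet
  facet normal 0.0000 0.0000 1.0000
    outer loop
      vertex 0.00 0.00 11.00
      vertex 4.00 24.00 11.00
      vertex 0.00 24.00 11.00
    endloop
  endfacet
  facet normal 0.0000 -1.0000 0.0000
    outer loop
      vertex 0.00 0.00 0.00
      vertex 23.00 0.00 0.00
      vertex 23.00 0.00 11.00
    endloop
  endfacet
  facet normal 0.0000 -1.0000 0.0000
    outer loop
      vertex 0.00 0.00 0.00
      vertex 23.00 0.00 11.00
      vertex 0.00 0.00 11.00
    endloop
  endfacet
  facet normal 1.0000 0.0000 0.0000
    outer loop
      vertex 23.00 0.00 0.00
      vertex 23.00 6.00 0.00
      vertex 23.00 6.00 11.00
    endloop
  endfacet
  facet normal 1.0000 0.0000 0.0000
    outer loop
      vertex 23.00 0.00 0.00
      vertex 23.00 6.00 11.00
      vertex 23.00 0.00 11.00
    endloop
  endfacet
  facet normal 0.0000 1.0000 0.0000
    outer loop
      vertex 23.00 6.00 0.00
      vertex 4.00 6.00 0.00
      vertex 4.00 6.00 11.00
    endloop
  endfacet
  facet normal 0.0000 1.0000 0.0000
    outer loop
      vertex 23.00 6.00 0.00
      vertex 4.00 6.00 11.00
      vertex 23.00 6.00 11.00
    endloop
  endfacet
  facet normal 1.0000 0.0000 0.0000
    outer loop
      vertex 4.00 6.00 0.00
      vertex 4.00 24.00 0.00
      vertex 4.00 24.00 11.00
    endloop
  endfacet
  facet normal 1.0000 0.0000 0.0000
    outer loop
      vertex 4.00 6.00 0.00
      vertex 4.00 24.00 11.00
      vertex 4.00 6.00 11.00
    endloop
  endfacet
  facet normal 0.0000 1.0000 0.0000
    outer loop
      vertex 4.00 24.00 0.00
      vertex 0.00 24.00 0.00
      vertex 0.00 24.00 11.00
    endloop
  endfacet
  facet normal 0.0000 1.0000 0.0000
    outer loop
      vertex 4.00 24.00 0.00
      vertex 0.00 24.00 11.00
      vertex 4.00 24.00 11.00
    endloop
  endfacet
  facet normal -1.0000 0.0000 0.0000
    outer loop
      vertex 0.00 24.00 0.00
      vertex 0.00 0.00 0.00
      vertex 0.00 0.00 11.00
    endloop
  endfacet
  facet normal -1.0000 0.0000 0.0000
    outer loop
      vertex 0.00 24.00 0.00
      vertex 0.00 0.00 11.00
      vertex 0.00 24.00 11.00
    endloop
  endfacet
endsolid part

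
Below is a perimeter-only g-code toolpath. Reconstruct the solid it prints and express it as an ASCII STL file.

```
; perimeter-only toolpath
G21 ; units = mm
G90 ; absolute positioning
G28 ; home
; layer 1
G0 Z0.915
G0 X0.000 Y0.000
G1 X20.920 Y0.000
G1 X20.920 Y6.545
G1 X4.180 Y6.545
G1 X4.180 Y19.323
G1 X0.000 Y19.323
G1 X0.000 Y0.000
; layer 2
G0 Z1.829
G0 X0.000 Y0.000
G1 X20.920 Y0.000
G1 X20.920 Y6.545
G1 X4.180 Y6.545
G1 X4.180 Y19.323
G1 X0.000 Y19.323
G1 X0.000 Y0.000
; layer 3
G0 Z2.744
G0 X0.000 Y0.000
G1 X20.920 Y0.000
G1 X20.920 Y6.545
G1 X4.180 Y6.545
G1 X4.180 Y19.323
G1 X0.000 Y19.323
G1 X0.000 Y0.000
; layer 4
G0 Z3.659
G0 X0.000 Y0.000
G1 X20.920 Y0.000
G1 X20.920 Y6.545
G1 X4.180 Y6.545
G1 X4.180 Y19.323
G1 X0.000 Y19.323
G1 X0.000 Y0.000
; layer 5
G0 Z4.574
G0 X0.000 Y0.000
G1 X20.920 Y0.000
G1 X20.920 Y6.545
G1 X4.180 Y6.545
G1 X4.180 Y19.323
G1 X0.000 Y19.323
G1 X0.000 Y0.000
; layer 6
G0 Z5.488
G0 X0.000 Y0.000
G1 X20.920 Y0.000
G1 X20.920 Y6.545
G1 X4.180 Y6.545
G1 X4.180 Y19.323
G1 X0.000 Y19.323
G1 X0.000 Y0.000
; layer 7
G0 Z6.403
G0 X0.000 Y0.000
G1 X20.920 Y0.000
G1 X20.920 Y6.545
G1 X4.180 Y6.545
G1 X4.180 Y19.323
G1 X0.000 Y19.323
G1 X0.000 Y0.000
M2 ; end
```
solid part
  facet normal 0.0000 0.0000 -1.0000
    outer loop
      vertex 20.920 6.545 0.000
      vertex 20.920 0.000 0.000
      vertex 0.000 0.000 0.000
    endloop
  endfacet
  facet normal 0.0000 0.0000 -1.0000
    outer loop
      vertex 4.180 6.545 0.000
      vertex 20.920 6.545 0.000
      vertex 0.000 0.000 0.000
    endloop
  endfacet
  facet normal 0.0000 0.0000 -1.0000
    outer loop
      vertex 4.180 19.323 0.000
      vertex 4.180 6.545 0.000
      vertex 0.000 0.000 0.000
    endloop
  endfacet
  facet normal 0.0000 0.0000 -1.0000
    outer loop
      vertex 0.000 19.323 0.000
      vertex 4.180 19.323 0.000
      vertex 0.000 0.000 0.000
    endloop
  endfacet
  facet normal 0.0000 0.0000 1.0000
    outer loop
      vertex 0.000 0.000 6.403
      vertex 20.920 0.000 6.403
      vertex 20.920 6.545 6.403
    endloop
  endfacet
  facet normal 0.0000 0.0000 1.0000
    outer loop
      vertex 0.000 0.000 6.403
      vertex 20.920 6.545 6.403
      vertex 4.180 6.545 6.403
    endloop
  endfacet
  facet normal 0.0000 0.0000 1.0000
    outer loop
      vertex 0.000 0.000 6.403
      vertex 4.180 6.545 6.403
      vertex 4.180 19.323 6.403
    endloop
  endfacet
  facet normal 0.0000 0.0000 1.0000
    outer loop
      vertex 0.000 0.000 6.403
      vertex 4.180 19.323 6.403
      vertex 0.000 19.323 6.403
    endloop
  endfacet
  facet normal 0.0000 -1.0000 0.0000
    outer loop
      vertex 0.000 0.000 0.000
      vertex 20.920 0.000 0.000
      vertex 20.920 0.000 6.403
    endloop
  endfacet
  facet normal 0.0000 -1.0000 0.0000
    outer loop
      vertex 0.000 0.000 0.000
      vertex 20.920 0.000 6.403
      vertex 0.000 0.000 6.403
    endloop
  endfacet
  facet normal 1.0000 0.0000 0.0000
    outer loop
      vertex 20.920 0.000 0.000
      vertex 20.920 6.545 0.000
      vertex 20.920 6.545 6.403
    endloop
  endfacet
  facet normal 1.0000 0.0000 0.0000
    outer loop
      vertex 20.920 0.000 0.000
      vertex 20.920 6.545 6.403
      vertex 20.920 0.000 6.403
    endloop
  endfacet
  facet normal 0.0000 1.0000 0.0000
    outer loop
      vertex 20.920 6.545 0.000
      vertex 4.180 6.545 0.000
      vertex 4.180 6.545 6.403
    endloop
  endfacet
  facet normal 0.0000 1.0000 0.0000
    outer loop
      vertex 20.920 6.545 0.000
      vertex 4.180 6.545 6.403
      vertex 20.920 6.545 6.403
    endloop
  endfacet
  facet normal 1.0000 0.0000 0.0000
    outer loop
      vertex 4.180 6.545 0.000
      vertex 4.180 19.323 0.000
      vertex 4.180 19.323 6.403
    endloop
  endfacet
  facet normal 1.0000 0.0000 0.0000
    outer loop
      vertex 4.180 6.545 0.000
      vertex 4.180 19.323 6.403
      vertex 4.180 6.545 6.403
    endloop
  endfacet
  facet normal 0.0000 1.0000 0.0000
    outer loop
      vertex 4.180 19.323 0.000
      vertex 0.000 19.323 0.000
      vertex 0.000 19.323 6.403
    endloop
  endfacet
  facet normal 0.0000 1.0000 0.0000
    outer loop
      vertex 4.180 19.323 0.000
      vertex 0.000 19.323 6.403
      vertex 4.180 19.323 6.403
    endloop
  endfacet
  facet normal -1.0000 0.0000 0.0000
    outer loop
      vertex 0.000 19.323 0.000
      vertex 0.000 0.000 0.000
      vertex 0.000 0.000 6.403
    endloop
  endfacet
  facet normal -1.0000 0.0000 0.0000
    outer loop
      vertex 0.000 19.323 0.000
      vertex 0.000 0.000 6.403
      vertex 0.000 19.323 6.403
    endloop
  endfacet
endsolid part

The G0 Z moves step by Δz≈0.915 mm. Every layer's G1 loop is the same polygon, so the solid is a straight extrusion of it from z=0 to z≈6.4. Closing with flat bottom and top caps and triangulating gives 20 facets — an L-shaped prism: outer 20.9 × 19.3 mm, arm thicknesses ≈ 6.54 mm (horizontal) and 4.18 mm (vertical), extruded 6.4 mm in z.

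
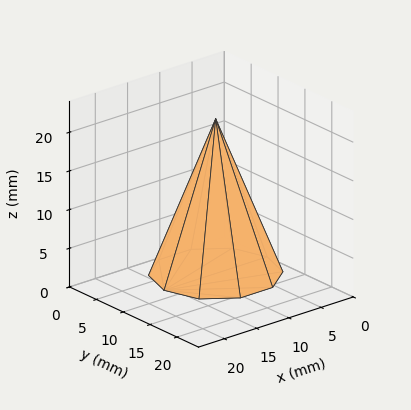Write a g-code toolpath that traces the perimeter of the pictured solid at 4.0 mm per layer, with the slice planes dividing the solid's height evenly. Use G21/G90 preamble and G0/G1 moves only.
Reading the render: the shape is a regular 10-sided pyramid, base circumscribed radius ≈ 8 mm, apex at z ≈ 20 mm (dimensions read to the nearest mm from the axis ticks). For the g-code, the solid's height is divided into equal slices at the stated Δz and each level perimeter traced with G1 moves after a G0 lift.

; perimeter-only toolpath
G21 ; units = mm
G90 ; absolute positioning
G28 ; home
; layer 1
G0 Z4.0
G0 X14.4 Y8.0
G1 X13.2 Y11.8
G1 X10.0 Y14.1
G1 X6.0 Y14.1
G1 X2.8 Y11.8
G1 X1.6 Y8.0
G1 X2.8 Y4.2
G1 X6.0 Y1.9
G1 X10.0 Y1.9
G1 X13.2 Y4.2
G1 X14.4 Y8.0
; layer 2
G0 Z8.0
G0 X12.8 Y8.0
G1 X11.9 Y10.8
G1 X9.5 Y12.6
G1 X6.5 Y12.6
G1 X4.1 Y10.8
G1 X3.2 Y8.0
G1 X4.1 Y5.2
G1 X6.5 Y3.4
G1 X9.5 Y3.4
G1 X11.9 Y5.2
G1 X12.8 Y8.0
; layer 3
G0 Z12.0
G0 X11.2 Y8.0
G1 X10.6 Y9.9
G1 X9.0 Y11.0
G1 X7.0 Y11.0
G1 X5.4 Y9.9
G1 X4.8 Y8.0
G1 X5.4 Y6.1
G1 X7.0 Y5.0
G1 X9.0 Y5.0
G1 X10.6 Y6.1
G1 X11.2 Y8.0
; layer 4
G0 Z16.0
G0 X9.6 Y8.0
G1 X9.3 Y8.9
G1 X8.5 Y9.5
G1 X7.5 Y9.5
G1 X6.7 Y8.9
G1 X6.4 Y8.0
G1 X6.7 Y7.1
G1 X7.5 Y6.5
G1 X8.5 Y6.5
G1 X9.3 Y7.1
G1 X9.6 Y8.0
M2 ; end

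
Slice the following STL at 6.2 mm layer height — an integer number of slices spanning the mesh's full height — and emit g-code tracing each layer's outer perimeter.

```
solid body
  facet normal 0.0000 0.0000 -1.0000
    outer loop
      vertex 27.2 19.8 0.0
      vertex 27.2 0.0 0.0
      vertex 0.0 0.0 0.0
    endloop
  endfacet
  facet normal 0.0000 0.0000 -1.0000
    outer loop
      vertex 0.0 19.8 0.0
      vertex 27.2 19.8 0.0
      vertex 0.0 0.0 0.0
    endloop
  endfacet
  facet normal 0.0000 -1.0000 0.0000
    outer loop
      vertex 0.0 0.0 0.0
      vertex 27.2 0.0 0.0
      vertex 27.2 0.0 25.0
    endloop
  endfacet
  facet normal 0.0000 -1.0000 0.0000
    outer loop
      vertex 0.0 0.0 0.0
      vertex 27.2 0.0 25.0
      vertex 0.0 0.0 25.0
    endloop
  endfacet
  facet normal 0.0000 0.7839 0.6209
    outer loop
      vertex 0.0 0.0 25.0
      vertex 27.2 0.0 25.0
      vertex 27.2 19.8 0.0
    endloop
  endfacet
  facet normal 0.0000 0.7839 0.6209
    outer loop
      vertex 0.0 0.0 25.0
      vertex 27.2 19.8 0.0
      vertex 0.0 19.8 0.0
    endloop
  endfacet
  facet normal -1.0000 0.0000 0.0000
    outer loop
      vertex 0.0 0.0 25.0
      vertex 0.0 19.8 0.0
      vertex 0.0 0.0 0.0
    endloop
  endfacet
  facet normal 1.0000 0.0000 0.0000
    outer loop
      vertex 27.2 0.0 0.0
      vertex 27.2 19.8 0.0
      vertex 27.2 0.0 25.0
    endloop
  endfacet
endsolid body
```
; perimeter-only toolpath
G21 ; units = mm
G90 ; absolute positioning
G28 ; home
; layer 1
G0 Z6.2
G0 X0.0 Y0.0
G1 X27.2 Y0.0
G1 X27.2 Y14.9
G1 X0.0 Y14.9
G1 X0.0 Y0.0
; layer 2
G0 Z12.5
G0 X0.0 Y0.0
G1 X27.2 Y0.0
G1 X27.2 Y9.9
G1 X0.0 Y9.9
G1 X0.0 Y0.0
; layer 3
G0 Z18.8
G0 X0.0 Y0.0
G1 X27.2 Y0.0
G1 X27.2 Y5.0
G1 X0.0 Y5.0
G1 X0.0 Y0.0
M2 ; end

The solid is a wedge (ramp): 27.2 × 19.8 mm base, rising to 25 mm along the y=0 edge and sloping linearly to z=0 at y=19.8. Slicing at Δz = 6.2 mm — 4 equal slices spanning the solid's height, so layer i sits at z = i·h/4 — gives 3 non-empty perimeters. Each is a 4-segment closed polygon; G0 lifts to the layer z and rapids to the start vertex, then G1 traces the edges. The cross-section shrinks linearly with z (the slice at the apex is degenerate and omitted).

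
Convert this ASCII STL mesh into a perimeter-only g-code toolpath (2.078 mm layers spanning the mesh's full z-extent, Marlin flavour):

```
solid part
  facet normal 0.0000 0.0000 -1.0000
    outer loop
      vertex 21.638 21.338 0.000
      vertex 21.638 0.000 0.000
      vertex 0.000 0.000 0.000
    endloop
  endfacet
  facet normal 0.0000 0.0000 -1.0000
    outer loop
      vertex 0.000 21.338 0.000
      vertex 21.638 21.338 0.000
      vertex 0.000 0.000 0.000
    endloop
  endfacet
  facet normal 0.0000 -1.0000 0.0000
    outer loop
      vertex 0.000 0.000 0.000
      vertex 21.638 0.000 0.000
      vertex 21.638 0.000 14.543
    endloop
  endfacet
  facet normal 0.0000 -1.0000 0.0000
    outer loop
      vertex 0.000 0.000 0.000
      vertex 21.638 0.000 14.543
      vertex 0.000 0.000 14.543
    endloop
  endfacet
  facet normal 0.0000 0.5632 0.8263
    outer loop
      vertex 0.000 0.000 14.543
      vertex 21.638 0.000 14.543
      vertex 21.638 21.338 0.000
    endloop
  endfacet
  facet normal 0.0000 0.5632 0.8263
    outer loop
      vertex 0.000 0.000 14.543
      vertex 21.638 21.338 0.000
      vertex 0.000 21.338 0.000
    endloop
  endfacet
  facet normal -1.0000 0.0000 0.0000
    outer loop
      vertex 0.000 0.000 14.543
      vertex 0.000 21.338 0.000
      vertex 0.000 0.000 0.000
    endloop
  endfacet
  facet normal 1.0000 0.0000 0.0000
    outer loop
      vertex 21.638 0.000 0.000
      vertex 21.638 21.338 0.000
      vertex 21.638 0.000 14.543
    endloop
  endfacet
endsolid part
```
; perimeter-only toolpath
G21 ; units = mm
G90 ; absolute positioning
G28 ; home
; layer 1
G0 Z2.078
G0 X0.000 Y0.000
G1 X21.638 Y0.000
G1 X21.638 Y18.290
G1 X0.000 Y18.290
G1 X0.000 Y0.000
; layer 2
G0 Z4.155
G0 X0.000 Y0.000
G1 X21.638 Y0.000
G1 X21.638 Y15.241
G1 X0.000 Y15.241
G1 X0.000 Y0.000
; layer 3
G0 Z6.233
G0 X0.000 Y0.000
G1 X21.638 Y0.000
G1 X21.638 Y12.193
G1 X0.000 Y12.193
G1 X0.000 Y0.000
; layer 4
G0 Z8.310
G0 X0.000 Y0.000
G1 X21.638 Y0.000
G1 X21.638 Y9.145
G1 X0.000 Y9.145
G1 X0.000 Y0.000
; layer 5
G0 Z10.388
G0 X0.000 Y0.000
G1 X21.638 Y0.000
G1 X21.638 Y6.097
G1 X0.000 Y6.097
G1 X0.000 Y0.000
; layer 6
G0 Z12.465
G0 X0.000 Y0.000
G1 X21.638 Y0.000
G1 X21.638 Y3.048
G1 X0.000 Y3.048
G1 X0.000 Y0.000
M2 ; end

The solid is a wedge (ramp): 21.6 × 21.3 mm base, rising to 14.5 mm along the y=0 edge and sloping linearly to z=0 at y=21.3. Slicing at Δz = 2.078 mm — 7 equal slices spanning the solid's height, so layer i sits at z = i·h/7 — gives 6 non-empty perimeters. Each is a 4-segment closed polygon; G0 lifts to the layer z and rapids to the start vertex, then G1 traces the edges. The cross-section shrinks linearly with z (the slice at the apex is degenerate and omitted).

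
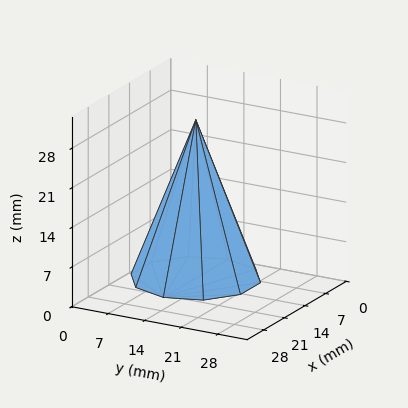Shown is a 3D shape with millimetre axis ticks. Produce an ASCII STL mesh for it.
Reading the render: the shape is a regular 10-sided pyramid, base circumscribed radius ≈ 11 mm, apex at z ≈ 28 mm (dimensions read to the nearest mm from the axis ticks). For the STL, each face is triangulated and given an outward normal.

solid part
  facet normal 0.0000 0.0000 -1.0000
    outer loop
      vertex 14.40 21.46 0.00
      vertex 19.90 17.47 0.00
      vertex 22.00 11.00 0.00
    endloop
  endfacet
  facet normal 0.0000 0.0000 -1.0000
    outer loop
      vertex 7.60 21.46 0.00
      vertex 14.40 21.46 0.00
      vertex 22.00 11.00 0.00
    endloop
  endfacet
  facet normal 0.0000 0.0000 -1.0000
    outer loop
      vertex 2.10 17.47 0.00
      vertex 7.60 21.46 0.00
      vertex 22.00 11.00 0.00
    endloop
  endfacet
  facet normal 0.0000 0.0000 -1.0000
    outer loop
      vertex 0.00 11.00 0.00
      vertex 2.10 17.47 0.00
      vertex 22.00 11.00 0.00
    endloop
  endfacet
  facet normal 0.0000 0.0000 -1.0000
    outer loop
      vertex 2.10 4.53 0.00
      vertex 0.00 11.00 0.00
      vertex 22.00 11.00 0.00
    endloop
  endfacet
  facet normal 0.0000 0.0000 -1.0000
    outer loop
      vertex 7.60 0.54 0.00
      vertex 2.10 4.53 0.00
      vertex 22.00 11.00 0.00
    endloop
  endfacet
  facet normal 0.0000 0.0000 -1.0000
    outer loop
      vertex 14.40 0.54 0.00
      vertex 7.60 0.54 0.00
      vertex 22.00 11.00 0.00
    endloop
  endfacet
  facet normal 0.0000 0.0000 -1.0000
    outer loop
      vertex 19.90 4.53 0.00
      vertex 14.40 0.54 0.00
      vertex 22.00 11.00 0.00
    endloop
  endfacet
  facet normal 0.8910 0.2892 0.3500
    outer loop
      vertex 22.00 11.00 0.00
      vertex 19.90 17.47 0.00
      vertex 11.00 11.00 28.00
    endloop
  endfacet
  facet normal 0.5501 0.7582 0.3500
    outer loop
      vertex 19.90 17.47 0.00
      vertex 14.40 21.46 0.00
      vertex 11.00 11.00 28.00
    endloop
  endfacet
  facet normal 0.0000 0.9368 0.3499
    outer loop
      vertex 14.40 21.46 0.00
      vertex 7.60 21.46 0.00
      vertex 11.00 11.00 28.00
    endloop
  endfacet
  facet normal -0.5501 0.7582 0.3500
    outer loop
      vertex 7.60 21.46 0.00
      vertex 2.10 17.47 0.00
      vertex 11.00 11.00 28.00
    endloop
  endfacet
  facet normal -0.8910 0.2892 0.3500
    outer loop
      vertex 2.10 17.47 0.00
      vertex 0.00 11.00 0.00
      vertex 11.00 11.00 28.00
    endloop
  endfacet
  facet normal -0.8910 -0.2892 0.3500
    outer loop
      vertex 0.00 11.00 0.00
      vertex 2.10 4.53 0.00
      vertex 11.00 11.00 28.00
    endloop
  endfacet
  facet normal -0.5501 -0.7582 0.3500
    outer loop
      vertex 2.10 4.53 0.00
      vertex 7.60 0.54 0.00
      vertex 11.00 11.00 28.00
    endloop
  endfacet
  facet normal 0.0000 -0.9368 0.3499
    outer loop
      vertex 7.60 0.54 0.00
      vertex 14.40 0.54 0.00
      vertex 11.00 11.00 28.00
    endloop
  endfacet
  facet normal 0.5501 -0.7582 0.3500
    outer loop
      vertex 14.40 0.54 0.00
      vertex 19.90 4.53 0.00
      vertex 11.00 11.00 28.00
    endloop
  endfacet
  facet normal 0.8910 -0.2892 0.3500
    outer loop
      vertex 19.90 4.53 0.00
      vertex 22.00 11.00 0.00
      vertex 11.00 11.00 28.00
    endloop
  endfacet
endsolid part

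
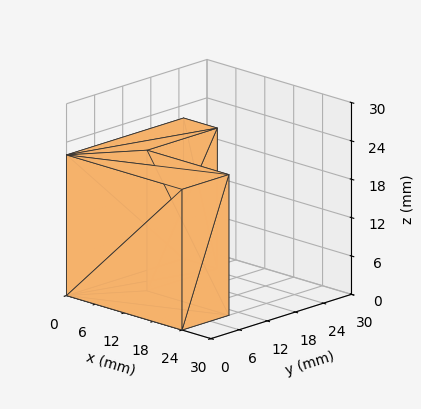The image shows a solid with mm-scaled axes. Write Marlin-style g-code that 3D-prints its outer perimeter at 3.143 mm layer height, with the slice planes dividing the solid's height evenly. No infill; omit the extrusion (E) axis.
Reading the render: the shape is an L-shaped prism: outer 24 × 25 mm, arm thicknesses ≈ 10 mm (horizontal) and 7 mm (vertical), extruded 22 mm in z (dimensions read to the nearest mm from the axis ticks). For the g-code, the solid's height is divided into equal slices at the stated Δz and each level perimeter traced with G1 moves after a G0 lift.

; perimeter-only toolpath
G21 ; units = mm
G90 ; absolute positioning
G28 ; home
; layer 1
G0 Z3.143
G0 X0.000 Y0.000
G1 X24.000 Y0.000
G1 X24.000 Y10.000
G1 X7.000 Y10.000
G1 X7.000 Y25.000
G1 X0.000 Y25.000
G1 X0.000 Y0.000
; layer 2
G0 Z6.286
G0 X0.000 Y0.000
G1 X24.000 Y0.000
G1 X24.000 Y10.000
G1 X7.000 Y10.000
G1 X7.000 Y25.000
G1 X0.000 Y25.000
G1 X0.000 Y0.000
; layer 3
G0 Z9.429
G0 X0.000 Y0.000
G1 X24.000 Y0.000
G1 X24.000 Y10.000
G1 X7.000 Y10.000
G1 X7.000 Y25.000
G1 X0.000 Y25.000
G1 X0.000 Y0.000
; layer 4
G0 Z12.571
G0 X0.000 Y0.000
G1 X24.000 Y0.000
G1 X24.000 Y10.000
G1 X7.000 Y10.000
G1 X7.000 Y25.000
G1 X0.000 Y25.000
G1 X0.000 Y0.000
; layer 5
G0 Z15.714
G0 X0.000 Y0.000
G1 X24.000 Y0.000
G1 X24.000 Y10.000
G1 X7.000 Y10.000
G1 X7.000 Y25.000
G1 X0.000 Y25.000
G1 X0.000 Y0.000
; layer 6
G0 Z18.857
G0 X0.000 Y0.000
G1 X24.000 Y0.000
G1 X24.000 Y10.000
G1 X7.000 Y10.000
G1 X7.000 Y25.000
G1 X0.000 Y25.000
G1 X0.000 Y0.000
; layer 7
G0 Z22.000
G0 X0.000 Y0.000
G1 X24.000 Y0.000
G1 X24.000 Y10.000
G1 X7.000 Y10.000
G1 X7.000 Y25.000
G1 X0.000 Y25.000
G1 X0.000 Y0.000
M2 ; end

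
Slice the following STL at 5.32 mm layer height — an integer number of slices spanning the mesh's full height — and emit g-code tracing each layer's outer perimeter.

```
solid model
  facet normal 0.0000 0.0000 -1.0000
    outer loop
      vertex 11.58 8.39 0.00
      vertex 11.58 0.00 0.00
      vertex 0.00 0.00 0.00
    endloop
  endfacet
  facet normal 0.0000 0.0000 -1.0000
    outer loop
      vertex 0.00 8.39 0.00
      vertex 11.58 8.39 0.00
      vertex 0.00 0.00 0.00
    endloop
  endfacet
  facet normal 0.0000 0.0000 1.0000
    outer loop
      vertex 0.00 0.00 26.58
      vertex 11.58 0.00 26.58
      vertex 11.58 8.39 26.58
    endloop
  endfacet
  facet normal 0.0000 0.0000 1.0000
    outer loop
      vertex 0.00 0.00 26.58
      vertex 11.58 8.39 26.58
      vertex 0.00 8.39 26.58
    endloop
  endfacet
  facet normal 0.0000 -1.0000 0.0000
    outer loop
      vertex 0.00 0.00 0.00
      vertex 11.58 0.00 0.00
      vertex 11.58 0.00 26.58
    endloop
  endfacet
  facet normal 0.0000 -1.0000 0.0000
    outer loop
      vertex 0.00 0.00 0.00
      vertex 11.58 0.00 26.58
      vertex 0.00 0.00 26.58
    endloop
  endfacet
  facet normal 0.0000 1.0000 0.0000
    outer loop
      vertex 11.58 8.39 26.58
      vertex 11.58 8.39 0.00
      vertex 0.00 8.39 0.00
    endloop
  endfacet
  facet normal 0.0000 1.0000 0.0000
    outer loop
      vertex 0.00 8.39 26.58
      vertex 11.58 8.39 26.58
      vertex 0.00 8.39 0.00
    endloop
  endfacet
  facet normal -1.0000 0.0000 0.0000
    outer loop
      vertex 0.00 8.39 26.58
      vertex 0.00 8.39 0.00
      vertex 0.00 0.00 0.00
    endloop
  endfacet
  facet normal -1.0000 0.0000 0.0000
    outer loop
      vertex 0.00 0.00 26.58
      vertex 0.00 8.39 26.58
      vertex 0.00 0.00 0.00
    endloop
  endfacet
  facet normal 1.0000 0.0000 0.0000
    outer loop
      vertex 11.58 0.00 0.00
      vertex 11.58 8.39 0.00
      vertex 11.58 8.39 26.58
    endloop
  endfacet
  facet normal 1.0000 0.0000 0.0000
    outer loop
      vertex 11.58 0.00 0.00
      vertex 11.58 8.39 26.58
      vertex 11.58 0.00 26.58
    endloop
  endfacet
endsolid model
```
; perimeter-only toolpath
G21 ; units = mm
G90 ; absolute positioning
G28 ; home
; layer 1
G0 Z5.32
G0 X0.00 Y0.00
G1 X11.58 Y0.00
G1 X11.58 Y8.39
G1 X0.00 Y8.39
G1 X0.00 Y0.00
; layer 2
G0 Z10.63
G0 X0.00 Y0.00
G1 X11.58 Y0.00
G1 X11.58 Y8.39
G1 X0.00 Y8.39
G1 X0.00 Y0.00
; layer 3
G0 Z15.95
G0 X0.00 Y0.00
G1 X11.58 Y0.00
G1 X11.58 Y8.39
G1 X0.00 Y8.39
G1 X0.00 Y0.00
; layer 4
G0 Z21.26
G0 X0.00 Y0.00
G1 X11.58 Y0.00
G1 X11.58 Y8.39
G1 X0.00 Y8.39
G1 X0.00 Y0.00
; layer 5
G0 Z26.58
G0 X0.00 Y0.00
G1 X11.58 Y0.00
G1 X11.58 Y8.39
G1 X0.00 Y8.39
G1 X0.00 Y0.00
M2 ; end

The solid is a rectangular box, roughly 11.6 × 8.39 mm footprint and 26.6 mm tall. Slicing at Δz = 5.32 mm — 5 equal slices spanning the solid's height, so layer i sits at z = i·h/5 — gives 5 non-empty perimeters. Each is a 4-segment closed polygon; G0 lifts to the layer z and rapids to the start vertex, then G1 traces the edges.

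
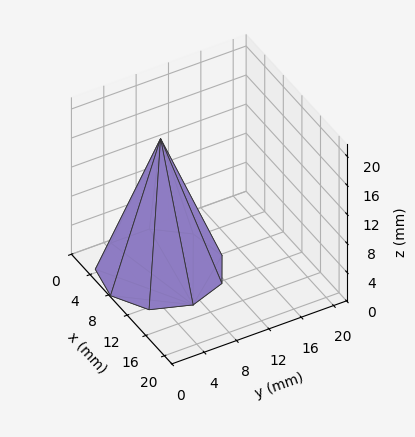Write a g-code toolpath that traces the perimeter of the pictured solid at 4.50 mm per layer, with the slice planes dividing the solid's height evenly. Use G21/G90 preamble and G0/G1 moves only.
Reading the render: the shape is a regular 9-sided pyramid, base circumscribed radius ≈ 7 mm, apex at z ≈ 18 mm (dimensions read to the nearest mm from the axis ticks). For the g-code, the solid's height is divided into equal slices at the stated Δz and each level perimeter traced with G1 moves after a G0 lift.

; perimeter-only toolpath
G21 ; units = mm
G90 ; absolute positioning
G28 ; home
; layer 1
G0 Z4.50
G0 X12.25 Y7.00
G1 X11.02 Y10.38
G1 X7.92 Y12.17
G1 X4.38 Y11.54
G1 X2.06 Y8.79
G1 X2.06 Y5.21
G1 X4.38 Y2.46
G1 X7.92 Y1.83
G1 X11.02 Y3.62
G1 X12.25 Y7.00
; layer 2
G0 Z9.00
G0 X10.50 Y7.00
G1 X9.68 Y9.25
G1 X7.61 Y10.45
G1 X5.25 Y10.03
G1 X3.71 Y8.20
G1 X3.71 Y5.80
G1 X5.25 Y3.97
G1 X7.61 Y3.56
G1 X9.68 Y4.75
G1 X10.50 Y7.00
; layer 3
G0 Z13.50
G0 X8.75 Y7.00
G1 X8.34 Y8.12
G1 X7.30 Y8.72
G1 X6.12 Y8.52
G1 X5.36 Y7.60
G1 X5.36 Y6.40
G1 X6.12 Y5.49
G1 X7.30 Y5.28
G1 X8.34 Y5.88
G1 X8.75 Y7.00
M2 ; end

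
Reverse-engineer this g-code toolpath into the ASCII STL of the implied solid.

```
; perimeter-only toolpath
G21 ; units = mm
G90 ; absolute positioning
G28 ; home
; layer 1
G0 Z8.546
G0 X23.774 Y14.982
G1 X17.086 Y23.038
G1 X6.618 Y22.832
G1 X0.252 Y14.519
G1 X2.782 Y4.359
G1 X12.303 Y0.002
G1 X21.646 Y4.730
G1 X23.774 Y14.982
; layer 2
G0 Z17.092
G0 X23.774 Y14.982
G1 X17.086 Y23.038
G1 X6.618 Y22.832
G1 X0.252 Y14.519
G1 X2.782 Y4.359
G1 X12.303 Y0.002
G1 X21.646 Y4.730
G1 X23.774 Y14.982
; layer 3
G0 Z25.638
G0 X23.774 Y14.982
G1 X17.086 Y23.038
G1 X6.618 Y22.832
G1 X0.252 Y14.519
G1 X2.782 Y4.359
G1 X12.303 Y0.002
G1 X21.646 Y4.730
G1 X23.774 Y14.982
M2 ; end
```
solid part
  facet normal 0.0000 0.0000 -1.0000
    outer loop
      vertex 6.618 22.832 0.000
      vertex 17.086 23.038 0.000
      vertex 23.774 14.982 0.000
    endloop
  endfacet
  facet normal 0.0000 0.0000 -1.0000
    outer loop
      vertex 0.252 14.519 0.000
      vertex 6.618 22.832 0.000
      vertex 23.774 14.982 0.000
    endloop
  endfacet
  facet normal 0.0000 0.0000 -1.0000
    outer loop
      vertex 2.782 4.359 0.000
      vertex 0.252 14.519 0.000
      vertex 23.774 14.982 0.000
    endloop
  endfacet
  facet normal 0.0000 0.0000 -1.0000
    outer loop
      vertex 12.303 0.002 0.000
      vertex 2.782 4.359 0.000
      vertex 23.774 14.982 0.000
    endloop
  endfacet
  facet normal 0.0000 0.0000 -1.0000
    outer loop
      vertex 21.646 4.730 0.000
      vertex 12.303 0.002 0.000
      vertex 23.774 14.982 0.000
    endloop
  endfacet
  facet normal 0.0000 0.0000 1.0000
    outer loop
      vertex 23.774 14.982 25.638
      vertex 17.086 23.038 25.638
      vertex 6.618 22.832 25.638
    endloop
  endfacet
  facet normal 0.0000 0.0000 1.0000
    outer loop
      vertex 23.774 14.982 25.638
      vertex 6.618 22.832 25.638
      vertex 0.252 14.519 25.638
    endloop
  endfacet
  facet normal 0.0000 0.0000 1.0000
    outer loop
      vertex 23.774 14.982 25.638
      vertex 0.252 14.519 25.638
      vertex 2.782 4.359 25.638
    endloop
  endfacet
  facet normal 0.0000 0.0000 1.0000
    outer loop
      vertex 23.774 14.982 25.638
      vertex 2.782 4.359 25.638
      vertex 12.303 0.002 25.638
    endloop
  endfacet
  facet normal 0.0000 0.0000 1.0000
    outer loop
      vertex 23.774 14.982 25.638
      vertex 12.303 0.002 25.638
      vertex 21.646 4.730 25.638
    endloop
  endfacet
  facet normal 0.7694 0.6388 0.0000
    outer loop
      vertex 23.774 14.982 0.000
      vertex 17.086 23.038 0.000
      vertex 17.086 23.038 25.638
    endloop
  endfacet
  facet normal 0.7694 0.6388 0.0000
    outer loop
      vertex 23.774 14.982 0.000
      vertex 17.086 23.038 25.638
      vertex 23.774 14.982 25.638
    endloop
  endfacet
  facet normal -0.0197 0.9998 0.0000
    outer loop
      vertex 17.086 23.038 0.000
      vertex 6.618 22.832 0.000
      vertex 6.618 22.832 25.638
    endloop
  endfacet
  facet normal -0.0197 0.9998 0.0000
    outer loop
      vertex 17.086 23.038 0.000
      vertex 6.618 22.832 25.638
      vertex 17.086 23.038 25.638
    endloop
  endfacet
  facet normal -0.7939 0.6080 0.0000
    outer loop
      vertex 6.618 22.832 0.000
      vertex 0.252 14.519 0.000
      vertex 0.252 14.519 25.638
    endloop
  endfacet
  facet normal -0.7939 0.6080 0.0000
    outer loop
      vertex 6.618 22.832 0.000
      vertex 0.252 14.519 25.638
      vertex 6.618 22.832 25.638
    endloop
  endfacet
  facet normal -0.9704 -0.2416 0.0000
    outer loop
      vertex 0.252 14.519 0.000
      vertex 2.782 4.359 0.000
      vertex 2.782 4.359 25.638
    endloop
  endfacet
  facet normal -0.9704 -0.2416 0.0000
    outer loop
      vertex 0.252 14.519 0.000
      vertex 2.782 4.359 25.638
      vertex 0.252 14.519 25.638
    endloop
  endfacet
  facet normal -0.4161 -0.9093 0.0000
    outer loop
      vertex 2.782 4.359 0.000
      vertex 12.303 0.002 0.000
      vertex 12.303 0.002 25.638
    endloop
  endfacet
  facet normal -0.4161 -0.9093 0.0000
    outer loop
      vertex 2.782 4.359 0.000
      vertex 12.303 0.002 25.638
      vertex 2.782 4.359 25.638
    endloop
  endfacet
  facet normal 0.4515 -0.8923 0.0000
    outer loop
      vertex 12.303 0.002 0.000
      vertex 21.646 4.730 0.000
      vertex 21.646 4.730 25.638
    endloop
  endfacet
  facet normal 0.4515 -0.8923 0.0000
    outer loop
      vertex 12.303 0.002 0.000
      vertex 21.646 4.730 25.638
      vertex 12.303 0.002 25.638
    endloop
  endfacet
  facet normal 0.9791 -0.2032 0.0000
    outer loop
      vertex 21.646 4.730 0.000
      vertex 23.774 14.982 0.000
      vertex 23.774 14.982 25.638
    endloop
  endfacet
  facet normal 0.9791 -0.2032 0.0000
    outer loop
      vertex 21.646 4.730 0.000
      vertex 23.774 14.982 25.638
      vertex 21.646 4.730 25.638
    endloop
  endfacet
endsolid part

The G0 Z moves step by Δz≈8.546 mm. Every layer's G1 loop is the same polygon, so the solid is a straight extrusion of it from z=0 to z≈25.6. Closing with flat bottom and top caps and triangulating gives 24 facets — a regular 7-sided prism (a cylinder approximated with 7 flat sides), circumscribed radius ≈ 12.1 mm, height ≈ 25.6 mm.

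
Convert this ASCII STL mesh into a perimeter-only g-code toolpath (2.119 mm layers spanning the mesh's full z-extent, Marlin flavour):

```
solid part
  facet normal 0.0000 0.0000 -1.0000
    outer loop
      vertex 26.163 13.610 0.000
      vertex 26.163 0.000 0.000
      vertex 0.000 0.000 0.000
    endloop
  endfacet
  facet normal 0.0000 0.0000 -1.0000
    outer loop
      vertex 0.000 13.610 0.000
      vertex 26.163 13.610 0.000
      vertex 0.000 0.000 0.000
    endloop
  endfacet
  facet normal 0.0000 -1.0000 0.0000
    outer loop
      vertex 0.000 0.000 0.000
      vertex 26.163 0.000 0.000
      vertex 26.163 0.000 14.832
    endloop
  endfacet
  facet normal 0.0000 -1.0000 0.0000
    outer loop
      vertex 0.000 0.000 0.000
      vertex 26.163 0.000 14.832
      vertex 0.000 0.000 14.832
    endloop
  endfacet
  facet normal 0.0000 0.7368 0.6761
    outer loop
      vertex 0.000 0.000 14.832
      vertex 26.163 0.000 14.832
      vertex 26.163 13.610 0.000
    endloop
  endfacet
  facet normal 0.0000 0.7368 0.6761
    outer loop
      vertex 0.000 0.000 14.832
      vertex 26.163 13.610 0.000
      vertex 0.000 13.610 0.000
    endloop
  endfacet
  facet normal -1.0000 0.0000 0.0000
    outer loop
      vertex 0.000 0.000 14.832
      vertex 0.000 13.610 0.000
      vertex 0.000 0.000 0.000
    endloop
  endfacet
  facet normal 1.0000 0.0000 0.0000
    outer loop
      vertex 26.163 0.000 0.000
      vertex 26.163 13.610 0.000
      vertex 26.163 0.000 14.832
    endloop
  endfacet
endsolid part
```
; perimeter-only toolpath
G21 ; units = mm
G90 ; absolute positioning
G28 ; home
; layer 1
G0 Z2.119
G0 X0.000 Y0.000
G1 X26.163 Y0.000
G1 X26.163 Y11.666
G1 X0.000 Y11.666
G1 X0.000 Y0.000
; layer 2
G0 Z4.238
G0 X0.000 Y0.000
G1 X26.163 Y0.000
G1 X26.163 Y9.721
G1 X0.000 Y9.721
G1 X0.000 Y0.000
; layer 3
G0 Z6.357
G0 X0.000 Y0.000
G1 X26.163 Y0.000
G1 X26.163 Y7.777
G1 X0.000 Y7.777
G1 X0.000 Y0.000
; layer 4
G0 Z8.475
G0 X0.000 Y0.000
G1 X26.163 Y0.000
G1 X26.163 Y5.833
G1 X0.000 Y5.833
G1 X0.000 Y0.000
; layer 5
G0 Z10.594
G0 X0.000 Y0.000
G1 X26.163 Y0.000
G1 X26.163 Y3.889
G1 X0.000 Y3.889
G1 X0.000 Y0.000
; layer 6
G0 Z12.713
G0 X0.000 Y0.000
G1 X26.163 Y0.000
G1 X26.163 Y1.944
G1 X0.000 Y1.944
G1 X0.000 Y0.000
M2 ; end

The solid is a wedge (ramp): 26.2 × 13.6 mm base, rising to 14.8 mm along the y=0 edge and sloping linearly to z=0 at y=13.6. Slicing at Δz = 2.119 mm — 7 equal slices spanning the solid's height, so layer i sits at z = i·h/7 — gives 6 non-empty perimeters. Each is a 4-segment closed polygon; G0 lifts to the layer z and rapids to the start vertex, then G1 traces the edges. The cross-section shrinks linearly with z (the slice at the apex is degenerate and omitted).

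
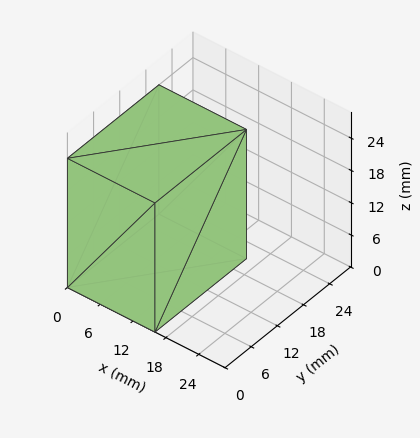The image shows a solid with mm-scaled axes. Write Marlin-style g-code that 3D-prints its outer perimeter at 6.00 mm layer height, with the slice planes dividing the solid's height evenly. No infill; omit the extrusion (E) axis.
Reading the render: the shape is a rectangular box, roughly 16 × 21 mm footprint and 24 mm tall (dimensions read to the nearest mm from the axis ticks). For the g-code, the solid's height is divided into equal slices at the stated Δz and each level perimeter traced with G1 moves after a G0 lift.

; perimeter-only toolpath
G21 ; units = mm
G90 ; absolute positioning
G28 ; home
; layer 1
G0 Z6.00
G0 X0.00 Y0.00
G1 X16.00 Y0.00
G1 X16.00 Y21.00
G1 X0.00 Y21.00
G1 X0.00 Y0.00
; layer 2
G0 Z12.00
G0 X0.00 Y0.00
G1 X16.00 Y0.00
G1 X16.00 Y21.00
G1 X0.00 Y21.00
G1 X0.00 Y0.00
; layer 3
G0 Z18.00
G0 X0.00 Y0.00
G1 X16.00 Y0.00
G1 X16.00 Y21.00
G1 X0.00 Y21.00
G1 X0.00 Y0.00
; layer 4
G0 Z24.00
G0 X0.00 Y0.00
G1 X16.00 Y0.00
G1 X16.00 Y21.00
G1 X0.00 Y21.00
G1 X0.00 Y0.00
M2 ; end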